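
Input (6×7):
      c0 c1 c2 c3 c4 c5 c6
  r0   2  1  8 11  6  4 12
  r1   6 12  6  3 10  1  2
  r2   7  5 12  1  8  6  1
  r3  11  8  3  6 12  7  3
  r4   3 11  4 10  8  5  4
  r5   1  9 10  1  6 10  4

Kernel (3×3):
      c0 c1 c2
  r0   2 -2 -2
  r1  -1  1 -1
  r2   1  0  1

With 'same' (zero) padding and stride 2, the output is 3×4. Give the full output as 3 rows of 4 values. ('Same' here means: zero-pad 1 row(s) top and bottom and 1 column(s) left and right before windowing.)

13 11 -5 9
-26 26 -2 0
-37 -9 -22 17

Output[0,0]: The receptive field on the zero-padded input at this output position is [0 0 0 / 0 2 1 / 0 6 12]. Elementwise product with the kernel and sum: 0·2 + 0·-2 + 0·-2 + 0·-1 + 2·1 + 1·-1 + 0·1 + 12·1.
Output[0,1]: The receptive field on the zero-padded input at this output position is [0 0 0 / 1 8 11 / 12 6 3]. Elementwise product with the kernel and sum: 0·2 + 0·-2 + 0·-2 + 1·-1 + 8·1 + 11·-1 + 12·1 + 3·1.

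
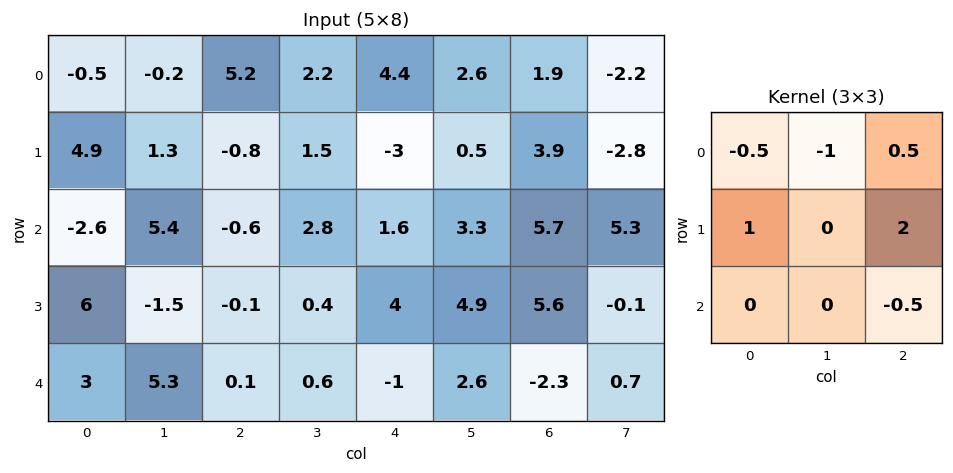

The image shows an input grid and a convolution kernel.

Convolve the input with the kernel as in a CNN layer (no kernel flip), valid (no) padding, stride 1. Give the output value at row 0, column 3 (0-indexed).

The receptive field on the input at this output position is [2.2 4.4 2.6 / 1.5 -3 0.5 / 2.8 1.6 3.3]. Elementwise product with the kernel and sum: 2.2·-0.5 + 4.4·-1 + 2.6·0.5 + 1.5·1 + 0.5·2 + 3.3·-0.5.

-3.35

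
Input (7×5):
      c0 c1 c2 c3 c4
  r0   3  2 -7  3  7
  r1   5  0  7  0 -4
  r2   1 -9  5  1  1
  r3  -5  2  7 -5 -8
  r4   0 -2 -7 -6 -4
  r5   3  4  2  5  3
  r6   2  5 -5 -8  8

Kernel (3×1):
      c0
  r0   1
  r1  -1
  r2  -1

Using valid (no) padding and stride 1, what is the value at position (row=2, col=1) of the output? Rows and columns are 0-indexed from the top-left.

The receptive field on the input at this output position is [-9 / 2 / -2]. Elementwise product with the kernel and sum: -9·1 + 2·-1 + -2·-1.

-9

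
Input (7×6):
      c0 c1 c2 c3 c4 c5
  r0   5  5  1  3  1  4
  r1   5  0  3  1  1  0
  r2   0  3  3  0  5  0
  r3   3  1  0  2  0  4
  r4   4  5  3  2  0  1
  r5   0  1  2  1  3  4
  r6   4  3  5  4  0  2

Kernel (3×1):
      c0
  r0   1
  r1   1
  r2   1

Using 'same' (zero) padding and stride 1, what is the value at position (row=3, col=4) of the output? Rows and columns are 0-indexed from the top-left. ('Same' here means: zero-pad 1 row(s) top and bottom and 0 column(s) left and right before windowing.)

5

The receptive field on the zero-padded input at this output position is [5 / 0 / 0]. Elementwise product with the kernel and sum: 5·1 + 0·1 + 0·1.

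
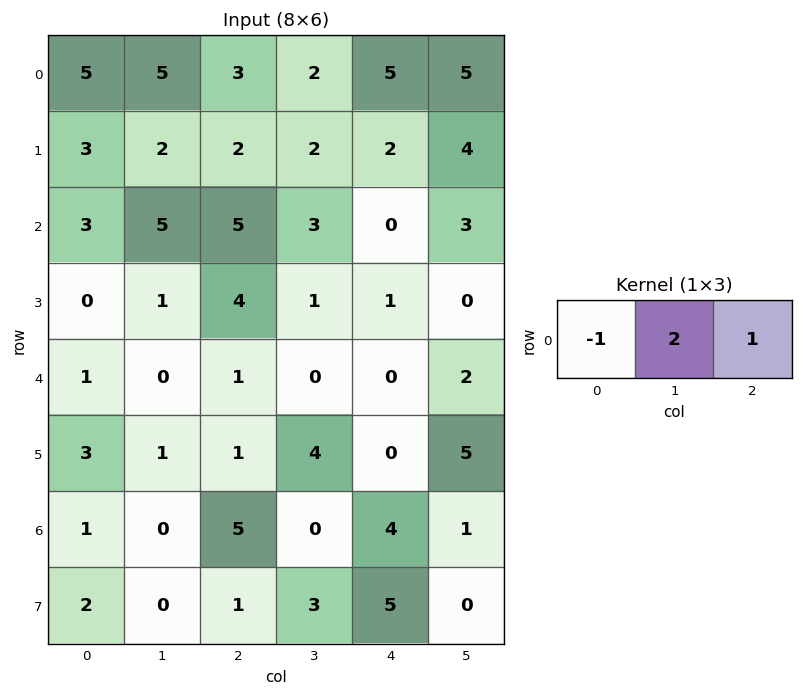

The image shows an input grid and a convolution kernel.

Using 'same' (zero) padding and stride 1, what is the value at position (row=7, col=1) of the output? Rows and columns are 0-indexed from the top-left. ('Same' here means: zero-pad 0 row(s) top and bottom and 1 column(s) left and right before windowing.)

-1

The receptive field on the zero-padded input at this output position is [2 0 1]. Elementwise product with the kernel and sum: 2·-1 + 0·2 + 1·1.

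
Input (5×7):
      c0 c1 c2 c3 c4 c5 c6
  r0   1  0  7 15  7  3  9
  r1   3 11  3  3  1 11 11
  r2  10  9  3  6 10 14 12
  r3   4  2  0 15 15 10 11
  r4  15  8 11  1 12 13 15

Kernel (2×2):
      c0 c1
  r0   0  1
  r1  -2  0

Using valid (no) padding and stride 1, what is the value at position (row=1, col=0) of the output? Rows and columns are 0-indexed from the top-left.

The receptive field on the input at this output position is [3 11 / 10 9]. Elementwise product with the kernel and sum: 11·1 + 10·-2.

-9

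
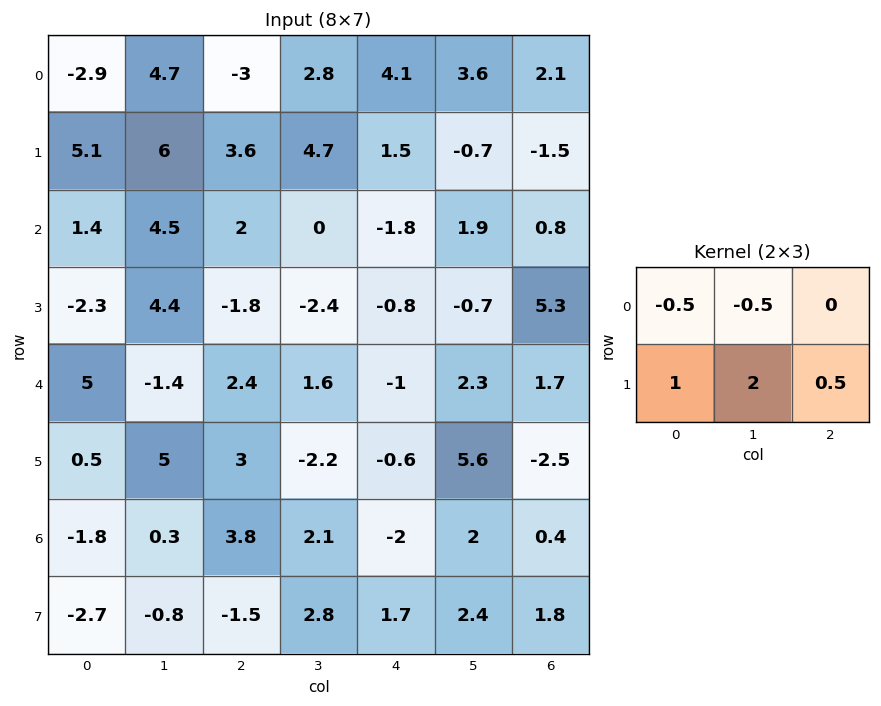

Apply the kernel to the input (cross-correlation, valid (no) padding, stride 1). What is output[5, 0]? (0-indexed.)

The receptive field on the input at this output position is [0.5 5 3 / -1.8 0.3 3.8]. Elementwise product with the kernel and sum: 0.5·-0.5 + 5·-0.5 + -1.8·1 + 0.3·2 + 3.8·0.5.

-2.05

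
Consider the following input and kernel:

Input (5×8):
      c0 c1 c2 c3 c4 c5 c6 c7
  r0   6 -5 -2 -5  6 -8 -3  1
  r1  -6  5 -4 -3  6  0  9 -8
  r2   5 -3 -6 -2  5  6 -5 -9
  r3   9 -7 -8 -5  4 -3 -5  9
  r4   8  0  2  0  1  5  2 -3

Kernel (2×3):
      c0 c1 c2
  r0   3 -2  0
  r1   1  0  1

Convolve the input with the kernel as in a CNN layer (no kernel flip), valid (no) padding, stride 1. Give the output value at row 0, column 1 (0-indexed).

-9

The receptive field on the input at this output position is [-5 -2 -5 / 5 -4 -3]. Elementwise product with the kernel and sum: -5·3 + -2·-2 + 5·1 + -3·1.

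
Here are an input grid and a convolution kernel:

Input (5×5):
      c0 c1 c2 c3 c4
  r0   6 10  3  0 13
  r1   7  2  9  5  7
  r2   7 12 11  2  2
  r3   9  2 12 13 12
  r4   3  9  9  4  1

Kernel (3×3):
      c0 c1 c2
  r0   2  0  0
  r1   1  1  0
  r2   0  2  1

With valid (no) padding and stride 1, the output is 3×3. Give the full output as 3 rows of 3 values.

56 55 26
49 64 69
52 60 56

Output[0,0]: The receptive field on the input at this output position is [6 10 3 / 7 2 9 / 7 12 11]. Elementwise product with the kernel and sum: 6·2 + 7·1 + 2·1 + 12·2 + 11·1.
Output[0,1]: The receptive field on the input at this output position is [10 3 0 / 2 9 5 / 12 11 2]. Elementwise product with the kernel and sum: 10·2 + 2·1 + 9·1 + 11·2 + 2·1.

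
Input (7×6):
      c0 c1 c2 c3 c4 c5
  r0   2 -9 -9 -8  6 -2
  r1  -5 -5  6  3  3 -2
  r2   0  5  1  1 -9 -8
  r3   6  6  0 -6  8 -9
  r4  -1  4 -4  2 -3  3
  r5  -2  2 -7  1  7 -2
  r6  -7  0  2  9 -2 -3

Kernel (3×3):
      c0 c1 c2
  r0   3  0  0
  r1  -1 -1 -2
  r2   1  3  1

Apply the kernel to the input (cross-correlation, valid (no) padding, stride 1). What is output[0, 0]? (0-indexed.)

20

The receptive field on the input at this output position is [2 -9 -9 / -5 -5 6 / 0 5 1]. Elementwise product with the kernel and sum: 2·3 + -5·-1 + -5·-1 + 6·-2 + 0·1 + 5·3 + 1·1.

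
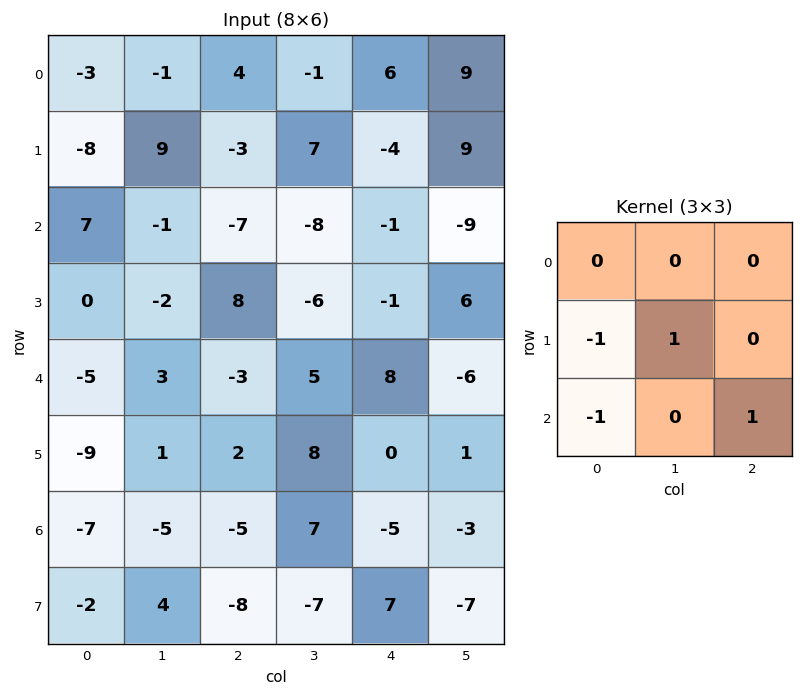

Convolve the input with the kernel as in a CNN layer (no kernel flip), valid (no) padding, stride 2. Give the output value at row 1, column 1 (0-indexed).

The receptive field on the input at this output position is [-7 -8 -1 / 8 -6 -1 / -3 5 8]. Elementwise product with the kernel and sum: 8·-1 + -6·1 + -3·-1 + 8·1.

-3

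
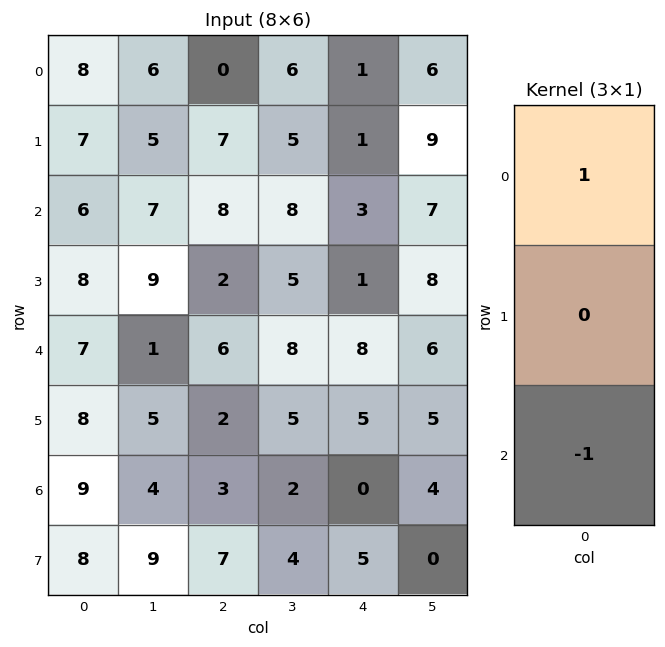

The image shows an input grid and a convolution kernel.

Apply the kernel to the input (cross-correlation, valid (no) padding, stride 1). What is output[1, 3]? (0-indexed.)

The receptive field on the input at this output position is [5 / 8 / 5]. Elementwise product with the kernel and sum: 5·1 + 5·-1.

0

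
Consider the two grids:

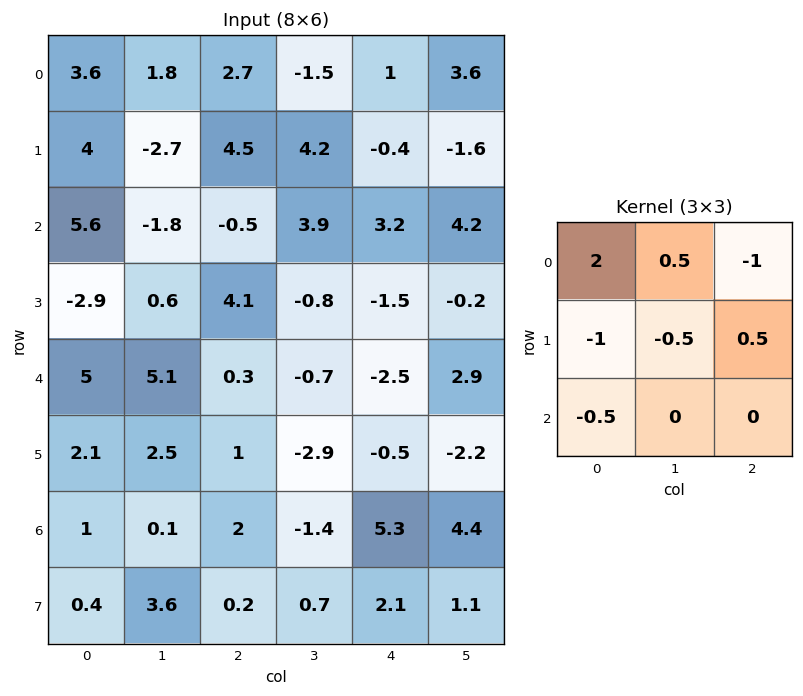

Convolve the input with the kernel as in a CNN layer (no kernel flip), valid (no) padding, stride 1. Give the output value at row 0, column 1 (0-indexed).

The receptive field on the input at this output position is [1.8 2.7 -1.5 / -2.7 4.5 4.2 / -1.8 -0.5 3.9]. Elementwise product with the kernel and sum: 1.8·2 + 2.7·0.5 + -1.5·-1 + -2.7·-1 + 4.5·-0.5 + 4.2·0.5 + -1.8·-0.5.

9.9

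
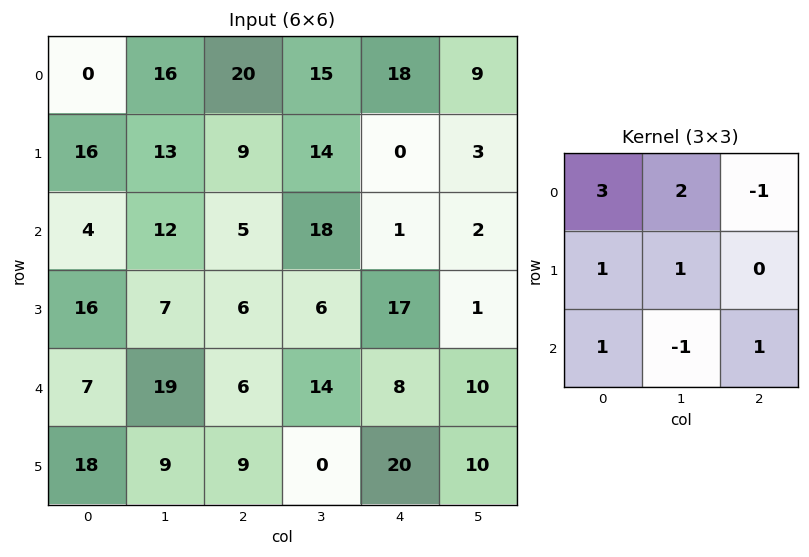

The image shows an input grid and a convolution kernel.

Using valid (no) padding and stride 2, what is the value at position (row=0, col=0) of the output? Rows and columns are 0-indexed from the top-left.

38

The receptive field on the input at this output position is [0 16 20 / 16 13 9 / 4 12 5]. Elementwise product with the kernel and sum: 0·3 + 16·2 + 20·-1 + 16·1 + 13·1 + 4·1 + 12·-1 + 5·1.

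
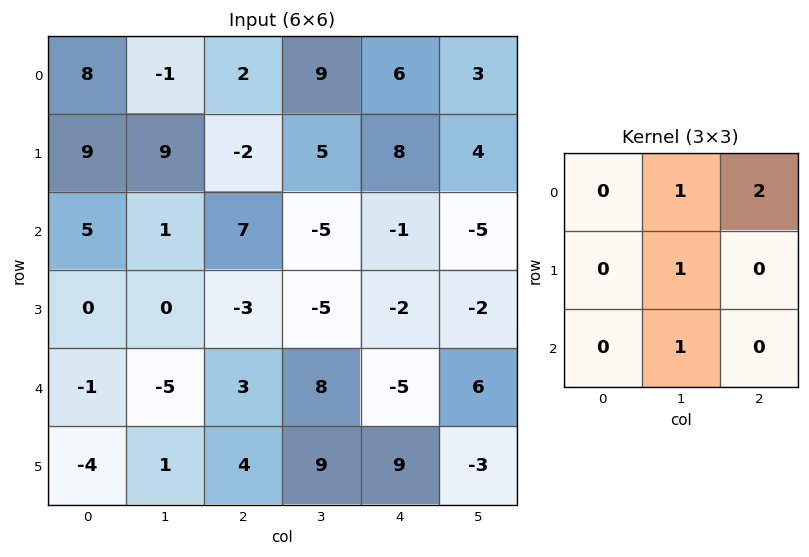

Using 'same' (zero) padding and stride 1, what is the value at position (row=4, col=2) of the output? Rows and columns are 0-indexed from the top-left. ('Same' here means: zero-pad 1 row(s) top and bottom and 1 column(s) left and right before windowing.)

The receptive field on the zero-padded input at this output position is [0 -3 -5 / -5 3 8 / 1 4 9]. Elementwise product with the kernel and sum: -3·1 + -5·2 + 3·1 + 4·1.

-6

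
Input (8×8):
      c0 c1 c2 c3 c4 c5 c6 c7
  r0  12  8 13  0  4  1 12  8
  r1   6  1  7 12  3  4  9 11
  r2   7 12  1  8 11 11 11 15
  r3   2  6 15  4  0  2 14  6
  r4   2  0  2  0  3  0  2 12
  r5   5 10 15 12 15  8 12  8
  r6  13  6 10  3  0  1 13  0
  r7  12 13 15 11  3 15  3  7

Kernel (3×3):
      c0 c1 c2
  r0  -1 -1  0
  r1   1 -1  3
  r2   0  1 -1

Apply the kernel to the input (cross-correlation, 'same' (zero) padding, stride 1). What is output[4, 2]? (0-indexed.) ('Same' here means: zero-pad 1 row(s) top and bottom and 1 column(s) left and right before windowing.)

-20

The receptive field on the zero-padded input at this output position is [6 15 4 / 0 2 0 / 10 15 12]. Elementwise product with the kernel and sum: 6·-1 + 15·-1 + 0·1 + 2·-1 + 0·3 + 15·1 + 12·-1.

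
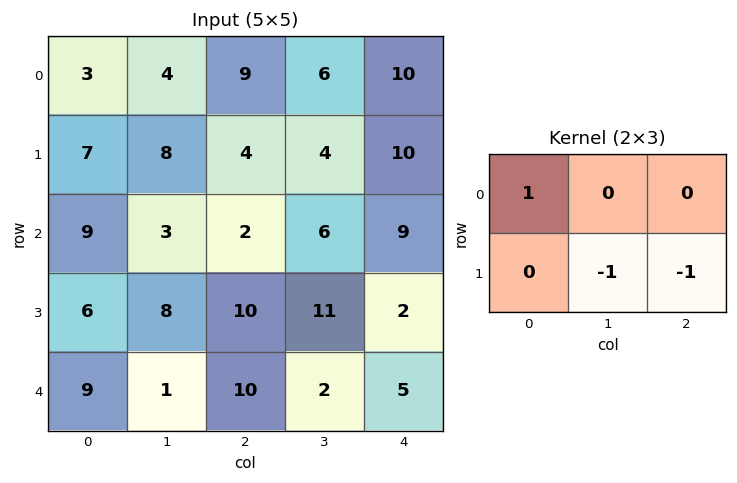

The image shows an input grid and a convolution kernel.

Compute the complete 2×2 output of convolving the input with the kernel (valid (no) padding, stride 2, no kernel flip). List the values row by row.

Output[0,0]: The receptive field on the input at this output position is [3 4 9 / 7 8 4]. Elementwise product with the kernel and sum: 3·1 + 8·-1 + 4·-1.
Output[0,1]: The receptive field on the input at this output position is [9 6 10 / 4 4 10]. Elementwise product with the kernel and sum: 9·1 + 4·-1 + 10·-1.

-9 -5
-9 -11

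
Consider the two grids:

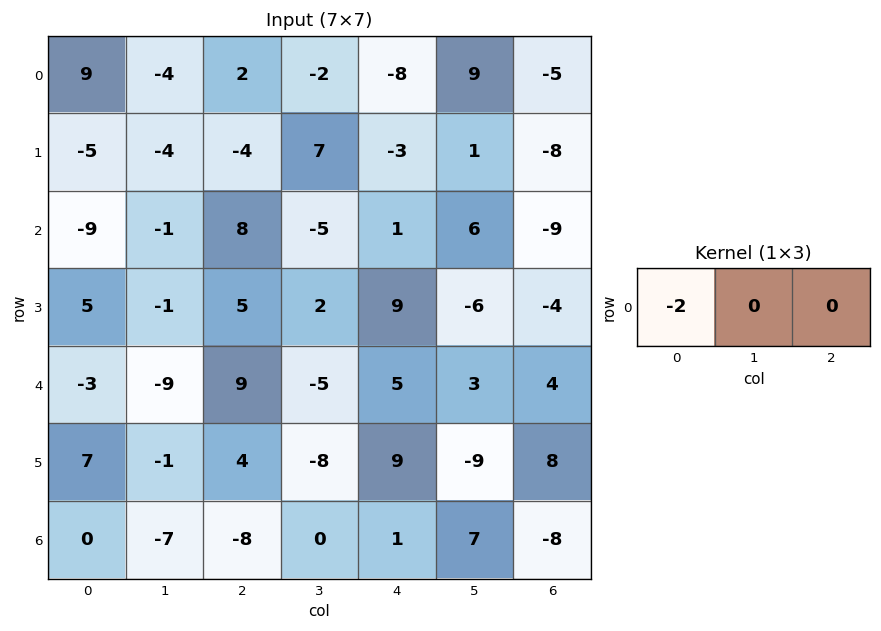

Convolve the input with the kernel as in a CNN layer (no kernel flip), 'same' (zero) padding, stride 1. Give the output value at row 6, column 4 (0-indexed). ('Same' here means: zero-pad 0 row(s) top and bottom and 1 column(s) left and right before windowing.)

0

The receptive field on the zero-padded input at this output position is [0 1 7]. Elementwise product with the kernel and sum: 0·-2.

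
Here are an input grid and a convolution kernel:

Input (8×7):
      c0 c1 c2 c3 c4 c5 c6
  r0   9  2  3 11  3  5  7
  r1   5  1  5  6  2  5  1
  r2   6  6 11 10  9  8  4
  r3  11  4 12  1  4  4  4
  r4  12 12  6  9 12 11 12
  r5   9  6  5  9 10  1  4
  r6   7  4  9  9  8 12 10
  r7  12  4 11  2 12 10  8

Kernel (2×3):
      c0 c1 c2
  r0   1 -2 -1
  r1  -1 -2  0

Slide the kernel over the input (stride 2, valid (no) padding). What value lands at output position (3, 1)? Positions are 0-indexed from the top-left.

-32

The receptive field on the input at this output position is [9 9 8 / 11 2 12]. Elementwise product with the kernel and sum: 9·1 + 9·-2 + 8·-1 + 11·-1 + 2·-2.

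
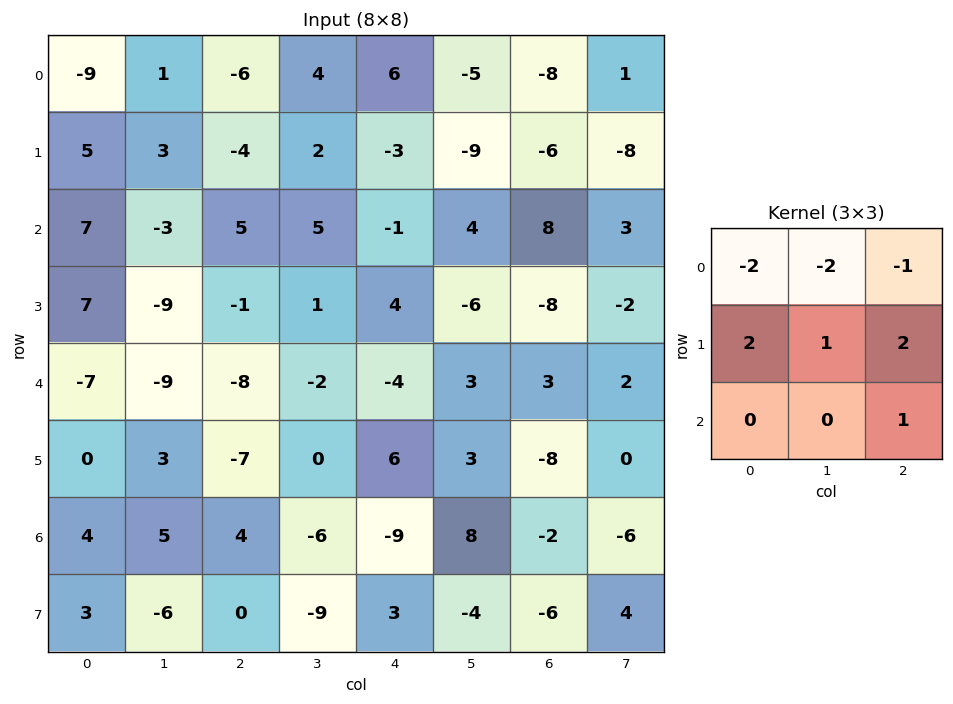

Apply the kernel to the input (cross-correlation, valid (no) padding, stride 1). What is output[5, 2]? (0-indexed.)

-5

The receptive field on the input at this output position is [-7 0 6 / 4 -6 -9 / 0 -9 3]. Elementwise product with the kernel and sum: -7·-2 + 0·-2 + 6·-1 + 4·2 + -6·1 + -9·2 + 3·1.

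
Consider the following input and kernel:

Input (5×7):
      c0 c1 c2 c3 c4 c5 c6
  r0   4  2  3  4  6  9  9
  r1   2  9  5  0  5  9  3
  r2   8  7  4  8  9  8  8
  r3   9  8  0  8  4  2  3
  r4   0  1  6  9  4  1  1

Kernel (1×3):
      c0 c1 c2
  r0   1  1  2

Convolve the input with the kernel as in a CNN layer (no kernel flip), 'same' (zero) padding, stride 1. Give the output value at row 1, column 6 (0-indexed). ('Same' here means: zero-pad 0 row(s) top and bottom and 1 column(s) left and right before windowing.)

12

The receptive field on the zero-padded input at this output position is [9 3 0]. Elementwise product with the kernel and sum: 9·1 + 3·1 + 0·2.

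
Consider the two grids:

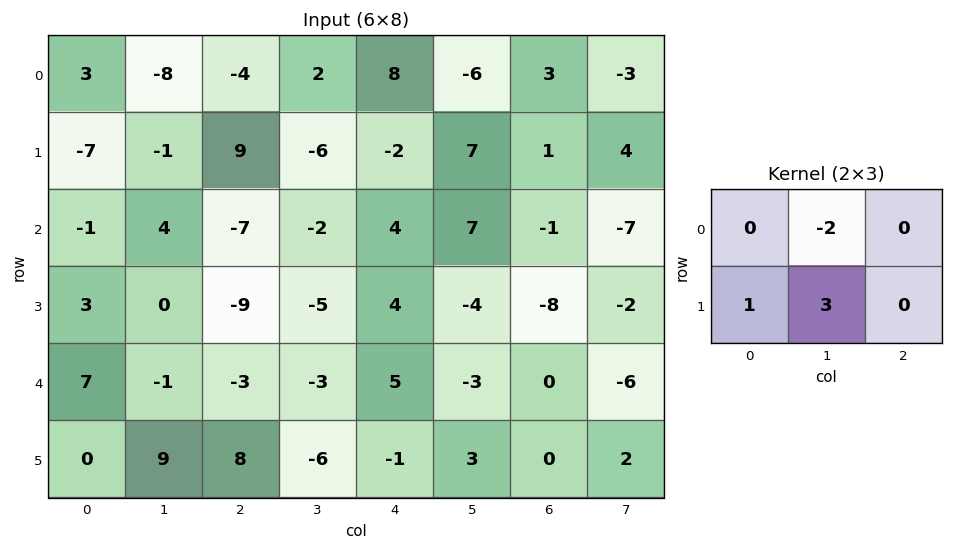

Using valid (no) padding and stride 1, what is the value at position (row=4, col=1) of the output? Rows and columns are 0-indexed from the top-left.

39

The receptive field on the input at this output position is [-1 -3 -3 / 9 8 -6]. Elementwise product with the kernel and sum: -3·-2 + 9·1 + 8·3.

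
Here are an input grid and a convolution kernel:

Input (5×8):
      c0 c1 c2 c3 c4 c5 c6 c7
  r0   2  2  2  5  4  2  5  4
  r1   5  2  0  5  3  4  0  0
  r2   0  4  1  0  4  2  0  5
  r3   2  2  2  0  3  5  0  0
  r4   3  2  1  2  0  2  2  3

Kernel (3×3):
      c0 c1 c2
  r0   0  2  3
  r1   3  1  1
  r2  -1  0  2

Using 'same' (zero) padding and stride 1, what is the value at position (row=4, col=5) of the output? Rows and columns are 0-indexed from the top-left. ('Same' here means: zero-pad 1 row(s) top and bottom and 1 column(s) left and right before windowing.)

The receptive field on the zero-padded input at this output position is [3 5 0 / 0 2 2 / 0 0 0]. Elementwise product with the kernel and sum: 5·2 + 0·3 + 0·3 + 2·1 + 2·1 + 0·-1 + 0·2.

14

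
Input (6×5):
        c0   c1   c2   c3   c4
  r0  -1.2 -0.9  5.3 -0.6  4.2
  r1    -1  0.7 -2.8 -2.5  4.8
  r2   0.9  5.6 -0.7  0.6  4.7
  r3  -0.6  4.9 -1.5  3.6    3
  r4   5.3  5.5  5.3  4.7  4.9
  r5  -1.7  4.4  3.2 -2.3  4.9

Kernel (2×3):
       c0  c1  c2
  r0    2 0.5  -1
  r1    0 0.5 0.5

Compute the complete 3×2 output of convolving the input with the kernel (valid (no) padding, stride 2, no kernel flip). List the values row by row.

Output[0,0]: The receptive field on the input at this output position is [-1.2 -0.9 5.3 / -1 0.7 -2.8]. Elementwise product with the kernel and sum: -1.2·2 + -0.9·0.5 + 5.3·-1 + 0.7·0.5 + -2.8·0.5.

-9.2 7.25
7 -2.5
11.85 9.35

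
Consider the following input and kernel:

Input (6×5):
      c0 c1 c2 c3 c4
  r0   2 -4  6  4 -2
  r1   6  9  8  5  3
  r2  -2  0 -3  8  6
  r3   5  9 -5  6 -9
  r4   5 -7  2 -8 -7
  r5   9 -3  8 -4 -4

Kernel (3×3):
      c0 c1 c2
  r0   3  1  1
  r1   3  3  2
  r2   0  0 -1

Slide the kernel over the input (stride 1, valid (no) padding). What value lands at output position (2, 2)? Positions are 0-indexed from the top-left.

-3

The receptive field on the input at this output position is [-3 8 6 / -5 6 -9 / 2 -8 -7]. Elementwise product with the kernel and sum: -3·3 + 8·1 + 6·1 + -5·3 + 6·3 + -9·2 + -7·-1.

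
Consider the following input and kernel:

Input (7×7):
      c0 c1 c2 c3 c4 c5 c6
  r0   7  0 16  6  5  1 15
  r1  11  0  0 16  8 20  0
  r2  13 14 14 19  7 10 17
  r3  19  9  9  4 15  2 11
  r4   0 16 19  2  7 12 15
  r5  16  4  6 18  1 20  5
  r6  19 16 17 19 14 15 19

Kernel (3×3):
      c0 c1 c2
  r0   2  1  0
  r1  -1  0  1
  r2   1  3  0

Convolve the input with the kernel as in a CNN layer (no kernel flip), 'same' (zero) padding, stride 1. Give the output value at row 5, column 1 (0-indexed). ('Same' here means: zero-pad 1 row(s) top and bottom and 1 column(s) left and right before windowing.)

73

The receptive field on the zero-padded input at this output position is [0 16 19 / 16 4 6 / 19 16 17]. Elementwise product with the kernel and sum: 0·2 + 16·1 + 16·-1 + 6·1 + 19·1 + 16·3.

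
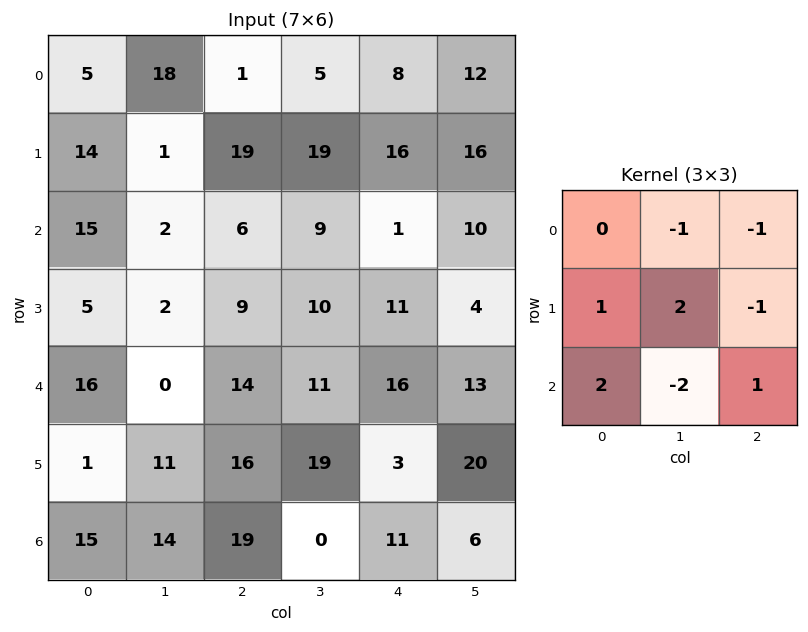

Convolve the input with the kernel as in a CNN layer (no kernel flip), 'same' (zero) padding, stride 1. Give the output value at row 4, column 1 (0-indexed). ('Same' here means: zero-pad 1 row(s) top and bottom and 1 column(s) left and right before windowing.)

-13

The receptive field on the zero-padded input at this output position is [5 2 9 / 16 0 14 / 1 11 16]. Elementwise product with the kernel and sum: 2·-1 + 9·-1 + 16·1 + 0·2 + 14·-1 + 1·2 + 11·-2 + 16·1.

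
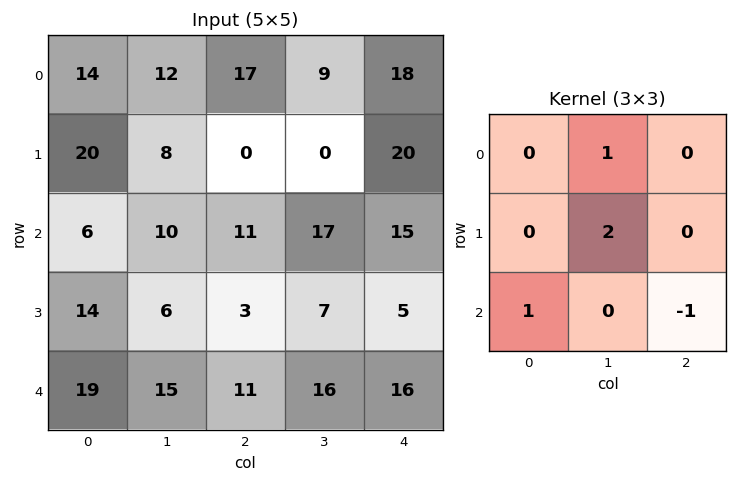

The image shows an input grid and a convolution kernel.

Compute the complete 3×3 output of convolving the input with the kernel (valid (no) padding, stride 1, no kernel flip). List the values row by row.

23 10 5
39 21 32
30 16 26

Output[0,0]: The receptive field on the input at this output position is [14 12 17 / 20 8 0 / 6 10 11]. Elementwise product with the kernel and sum: 12·1 + 8·2 + 6·1 + 11·-1.
Output[0,1]: The receptive field on the input at this output position is [12 17 9 / 8 0 0 / 10 11 17]. Elementwise product with the kernel and sum: 17·1 + 0·2 + 10·1 + 17·-1.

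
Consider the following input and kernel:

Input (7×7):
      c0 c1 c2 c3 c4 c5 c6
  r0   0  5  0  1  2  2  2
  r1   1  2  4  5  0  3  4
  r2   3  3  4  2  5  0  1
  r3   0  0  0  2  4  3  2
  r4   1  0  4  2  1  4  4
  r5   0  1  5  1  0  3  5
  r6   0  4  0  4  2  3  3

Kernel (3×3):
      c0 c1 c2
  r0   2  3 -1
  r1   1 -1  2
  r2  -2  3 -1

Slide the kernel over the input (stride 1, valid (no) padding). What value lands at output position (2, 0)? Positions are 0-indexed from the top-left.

5

The receptive field on the input at this output position is [3 3 4 / 0 0 0 / 1 0 4]. Elementwise product with the kernel and sum: 3·2 + 3·3 + 4·-1 + 0·1 + 0·-1 + 0·2 + 1·-2 + 0·3 + 4·-1.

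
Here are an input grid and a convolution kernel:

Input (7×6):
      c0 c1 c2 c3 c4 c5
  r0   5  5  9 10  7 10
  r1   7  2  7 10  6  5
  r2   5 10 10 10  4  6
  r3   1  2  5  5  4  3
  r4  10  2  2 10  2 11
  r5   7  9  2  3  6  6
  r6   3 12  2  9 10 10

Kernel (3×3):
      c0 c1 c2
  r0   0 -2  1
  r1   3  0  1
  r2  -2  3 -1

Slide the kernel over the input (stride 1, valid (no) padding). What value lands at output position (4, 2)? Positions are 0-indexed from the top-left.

The receptive field on the input at this output position is [2 10 2 / 2 3 6 / 2 9 10]. Elementwise product with the kernel and sum: 10·-2 + 2·1 + 2·3 + 6·1 + 2·-2 + 9·3 + 10·-1.

7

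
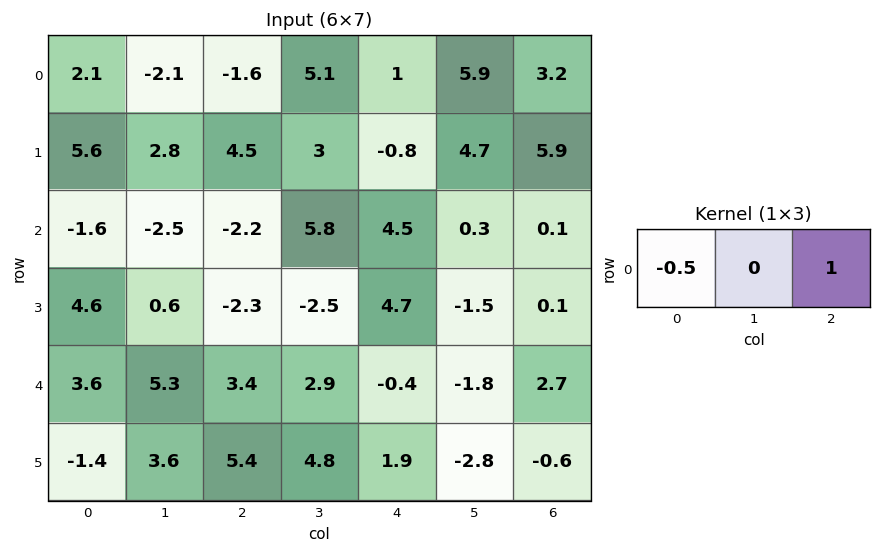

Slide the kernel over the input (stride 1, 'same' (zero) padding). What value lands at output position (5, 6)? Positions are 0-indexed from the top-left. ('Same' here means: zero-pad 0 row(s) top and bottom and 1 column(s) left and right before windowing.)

The receptive field on the zero-padded input at this output position is [-2.8 -0.6 0]. Elementwise product with the kernel and sum: -2.8·-0.5 + 0·1.

1.4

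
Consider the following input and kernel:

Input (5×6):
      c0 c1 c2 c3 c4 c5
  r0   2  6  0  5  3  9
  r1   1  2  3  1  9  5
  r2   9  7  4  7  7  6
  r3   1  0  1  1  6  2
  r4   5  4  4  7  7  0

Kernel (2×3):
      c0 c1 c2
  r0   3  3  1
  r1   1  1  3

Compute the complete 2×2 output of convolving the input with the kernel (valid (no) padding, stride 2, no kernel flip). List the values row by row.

36 49
56 60

Output[0,0]: The receptive field on the input at this output position is [2 6 0 / 1 2 3]. Elementwise product with the kernel and sum: 2·3 + 6·3 + 0·1 + 1·1 + 2·1 + 3·3.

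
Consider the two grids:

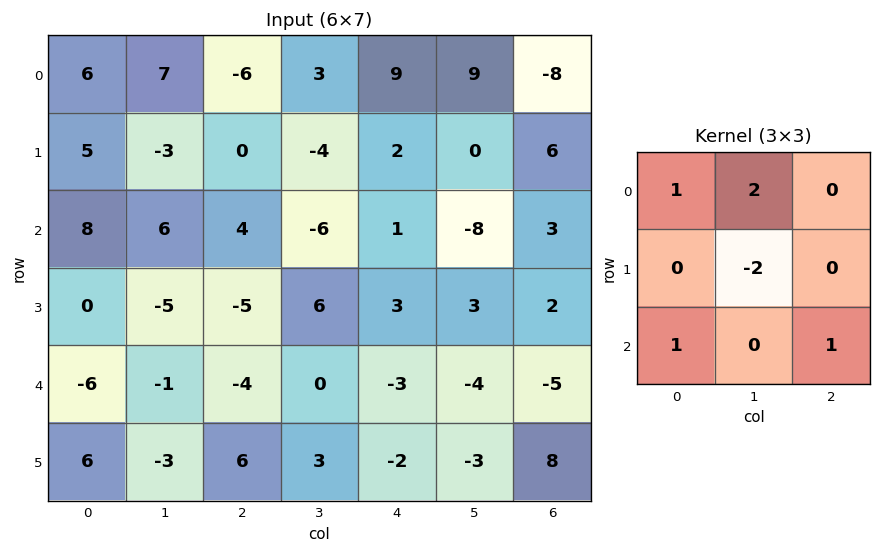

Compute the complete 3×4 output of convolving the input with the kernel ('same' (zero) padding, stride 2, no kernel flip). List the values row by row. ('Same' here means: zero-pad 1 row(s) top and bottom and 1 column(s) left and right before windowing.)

Output[0,0]: The receptive field on the zero-padded input at this output position is [0 0 0 / 0 6 7 / 0 5 -3]. Elementwise product with the kernel and sum: 0·1 + 0·2 + 6·-2 + 0·1 + -3·1.

-15 5 -22 16
-11 -10 7 9
9 -7 18 14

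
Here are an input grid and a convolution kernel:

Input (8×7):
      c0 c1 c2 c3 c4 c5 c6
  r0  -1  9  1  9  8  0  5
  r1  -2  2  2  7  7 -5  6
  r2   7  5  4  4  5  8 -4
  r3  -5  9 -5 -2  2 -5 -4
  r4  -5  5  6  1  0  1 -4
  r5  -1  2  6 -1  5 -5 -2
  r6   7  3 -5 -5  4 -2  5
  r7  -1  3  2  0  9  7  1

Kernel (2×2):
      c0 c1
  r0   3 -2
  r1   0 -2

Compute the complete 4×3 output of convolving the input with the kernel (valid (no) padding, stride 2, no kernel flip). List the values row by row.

Output[0,0]: The receptive field on the input at this output position is [-1 9 / -2 2]. Elementwise product with the kernel and sum: -1·3 + 9·-2 + 2·-2.
Output[0,1]: The receptive field on the input at this output position is [1 9 / 2 7]. Elementwise product with the kernel and sum: 1·3 + 9·-2 + 7·-2.

-25 -29 34
-7 8 9
-29 18 8
9 -5 2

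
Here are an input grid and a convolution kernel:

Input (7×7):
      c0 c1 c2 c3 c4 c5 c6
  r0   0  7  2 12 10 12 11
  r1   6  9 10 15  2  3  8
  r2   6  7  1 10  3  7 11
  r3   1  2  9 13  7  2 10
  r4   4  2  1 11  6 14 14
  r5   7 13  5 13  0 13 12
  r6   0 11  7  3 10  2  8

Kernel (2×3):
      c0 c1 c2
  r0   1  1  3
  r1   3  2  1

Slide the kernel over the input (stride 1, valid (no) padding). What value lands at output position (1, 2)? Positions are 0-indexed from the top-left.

57

The receptive field on the input at this output position is [10 15 2 / 1 10 3]. Elementwise product with the kernel and sum: 10·1 + 15·1 + 2·3 + 1·3 + 10·2 + 3·1.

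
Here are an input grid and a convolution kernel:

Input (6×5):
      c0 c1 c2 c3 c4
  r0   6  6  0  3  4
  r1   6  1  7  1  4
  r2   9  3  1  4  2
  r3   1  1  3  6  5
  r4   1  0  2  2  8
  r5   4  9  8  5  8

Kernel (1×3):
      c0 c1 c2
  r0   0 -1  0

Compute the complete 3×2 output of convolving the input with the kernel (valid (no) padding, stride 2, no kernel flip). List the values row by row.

Output[0,0]: The receptive field on the input at this output position is [6 6 0]. Elementwise product with the kernel and sum: 6·-1.
Output[0,1]: The receptive field on the input at this output position is [0 3 4]. Elementwise product with the kernel and sum: 3·-1.

-6 -3
-3 -4
0 -2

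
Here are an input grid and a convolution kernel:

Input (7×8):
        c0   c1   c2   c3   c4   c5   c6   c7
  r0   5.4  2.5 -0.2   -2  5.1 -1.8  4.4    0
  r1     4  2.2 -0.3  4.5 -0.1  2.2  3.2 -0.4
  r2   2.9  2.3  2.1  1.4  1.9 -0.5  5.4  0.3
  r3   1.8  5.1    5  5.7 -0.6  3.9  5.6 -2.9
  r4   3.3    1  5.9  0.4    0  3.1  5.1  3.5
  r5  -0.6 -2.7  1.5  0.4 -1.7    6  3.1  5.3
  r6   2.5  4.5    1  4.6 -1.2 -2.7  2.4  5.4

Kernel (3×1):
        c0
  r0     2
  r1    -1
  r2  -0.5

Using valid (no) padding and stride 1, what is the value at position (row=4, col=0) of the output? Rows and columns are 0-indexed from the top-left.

The receptive field on the input at this output position is [3.3 / -0.6 / 2.5]. Elementwise product with the kernel and sum: 3.3·2 + -0.6·-1 + 2.5·-0.5.

5.95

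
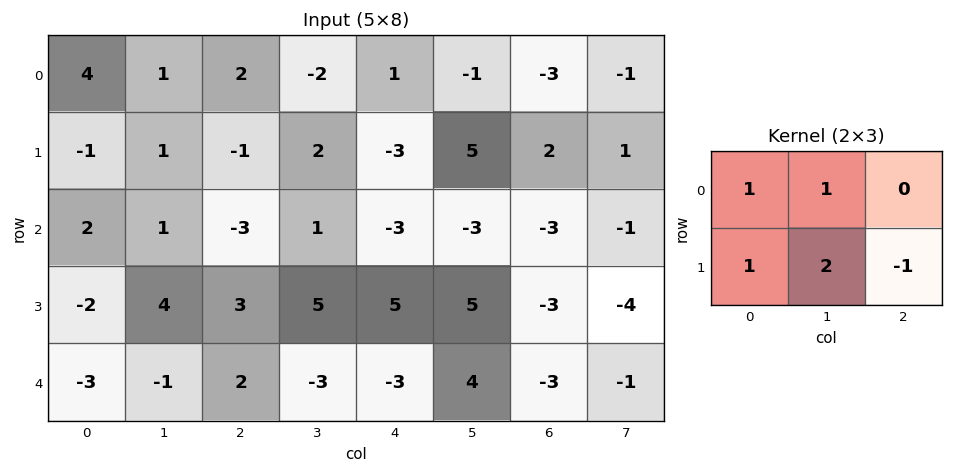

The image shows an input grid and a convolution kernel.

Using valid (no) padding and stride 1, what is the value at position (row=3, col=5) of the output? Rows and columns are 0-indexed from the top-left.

1

The receptive field on the input at this output position is [5 -3 -4 / 4 -3 -1]. Elementwise product with the kernel and sum: 5·1 + -3·1 + 4·1 + -3·2 + -1·-1.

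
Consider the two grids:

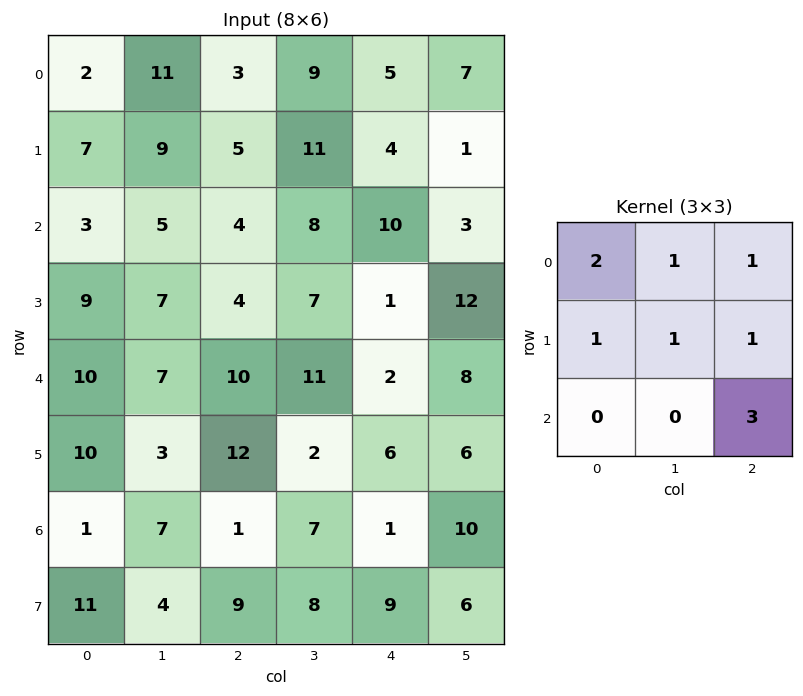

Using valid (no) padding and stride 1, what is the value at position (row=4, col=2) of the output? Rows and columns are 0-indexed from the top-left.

56

The receptive field on the input at this output position is [10 11 2 / 12 2 6 / 1 7 1]. Elementwise product with the kernel and sum: 10·2 + 11·1 + 2·1 + 12·1 + 2·1 + 6·1 + 1·3.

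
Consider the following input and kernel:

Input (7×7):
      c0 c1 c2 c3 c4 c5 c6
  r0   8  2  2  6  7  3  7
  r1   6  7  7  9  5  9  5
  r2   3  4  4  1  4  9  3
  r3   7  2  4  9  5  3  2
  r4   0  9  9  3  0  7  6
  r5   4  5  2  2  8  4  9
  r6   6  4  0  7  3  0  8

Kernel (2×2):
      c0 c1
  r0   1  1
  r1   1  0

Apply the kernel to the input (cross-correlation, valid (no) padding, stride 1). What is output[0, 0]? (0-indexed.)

16

The receptive field on the input at this output position is [8 2 / 6 7]. Elementwise product with the kernel and sum: 8·1 + 2·1 + 6·1.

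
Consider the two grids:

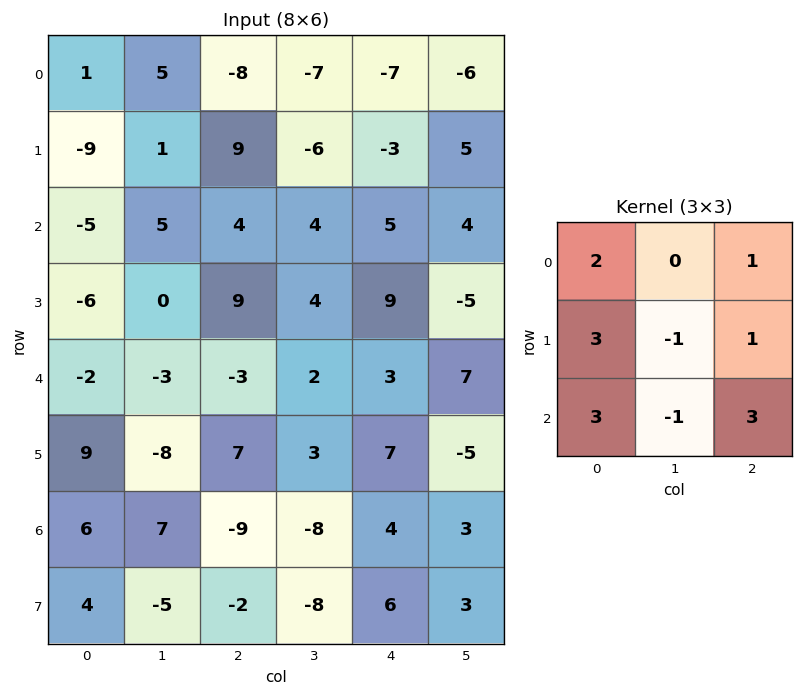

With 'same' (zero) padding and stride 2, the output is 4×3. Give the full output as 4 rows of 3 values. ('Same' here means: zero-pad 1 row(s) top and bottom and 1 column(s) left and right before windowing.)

Output[0,0]: The receptive field on the zero-padded input at this output position is [0 0 0 / 0 1 5 / 0 -9 1]. Elementwise product with the kernel and sum: 0·2 + 0·1 + 0·3 + 1·-1 + 5·1 + 0·3 + -9·-1 + 1·3.

16 -8 -20
17 14 -8
-34 -22 0
-26 -28 -45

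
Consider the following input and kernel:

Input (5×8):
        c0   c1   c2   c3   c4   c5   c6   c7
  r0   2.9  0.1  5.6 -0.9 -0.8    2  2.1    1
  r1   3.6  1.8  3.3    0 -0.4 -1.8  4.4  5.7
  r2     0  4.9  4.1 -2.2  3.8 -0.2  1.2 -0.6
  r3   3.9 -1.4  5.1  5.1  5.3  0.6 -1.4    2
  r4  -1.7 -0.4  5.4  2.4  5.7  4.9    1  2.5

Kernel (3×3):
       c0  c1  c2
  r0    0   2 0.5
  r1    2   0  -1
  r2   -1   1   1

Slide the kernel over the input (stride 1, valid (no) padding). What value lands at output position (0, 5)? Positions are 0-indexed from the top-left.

The receptive field on the input at this output position is [2 2.1 1 / -1.8 4.4 5.7 / -0.2 1.2 -0.6]. Elementwise product with the kernel and sum: 2.1·2 + 1·0.5 + -1.8·2 + 5.7·-1 + -0.2·-1 + 1.2·1 + -0.6·1.

-3.8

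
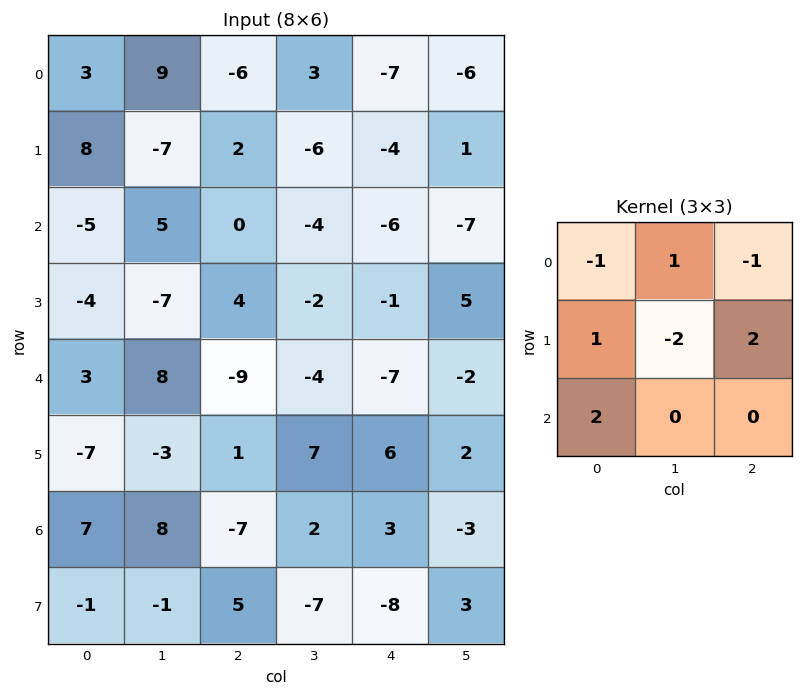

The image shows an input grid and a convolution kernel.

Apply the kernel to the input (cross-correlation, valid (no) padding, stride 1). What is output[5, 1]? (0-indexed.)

21

The receptive field on the input at this output position is [-3 1 7 / 8 -7 2 / -1 5 -7]. Elementwise product with the kernel and sum: -3·-1 + 1·1 + 7·-1 + 8·1 + -7·-2 + 2·2 + -1·2.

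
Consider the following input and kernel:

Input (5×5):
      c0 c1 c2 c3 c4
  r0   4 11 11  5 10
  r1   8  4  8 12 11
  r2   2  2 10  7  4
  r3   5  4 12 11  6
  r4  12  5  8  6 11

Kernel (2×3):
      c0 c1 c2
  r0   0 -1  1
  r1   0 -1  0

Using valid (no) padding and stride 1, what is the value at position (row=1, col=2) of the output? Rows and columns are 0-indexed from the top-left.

The receptive field on the input at this output position is [8 12 11 / 10 7 4]. Elementwise product with the kernel and sum: 12·-1 + 11·1 + 7·-1.

-8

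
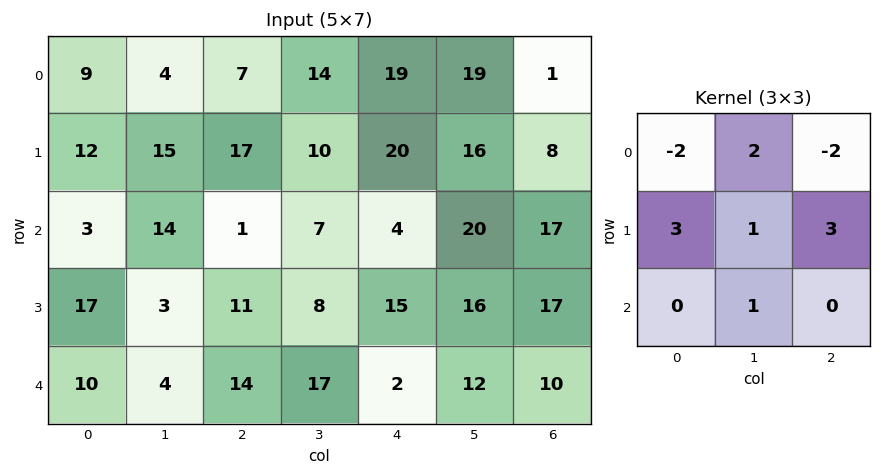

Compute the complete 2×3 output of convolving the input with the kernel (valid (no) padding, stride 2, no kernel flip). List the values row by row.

92 104 118
111 107 122

Output[0,0]: The receptive field on the input at this output position is [9 4 7 / 12 15 17 / 3 14 1]. Elementwise product with the kernel and sum: 9·-2 + 4·2 + 7·-2 + 12·3 + 15·1 + 17·3 + 14·1.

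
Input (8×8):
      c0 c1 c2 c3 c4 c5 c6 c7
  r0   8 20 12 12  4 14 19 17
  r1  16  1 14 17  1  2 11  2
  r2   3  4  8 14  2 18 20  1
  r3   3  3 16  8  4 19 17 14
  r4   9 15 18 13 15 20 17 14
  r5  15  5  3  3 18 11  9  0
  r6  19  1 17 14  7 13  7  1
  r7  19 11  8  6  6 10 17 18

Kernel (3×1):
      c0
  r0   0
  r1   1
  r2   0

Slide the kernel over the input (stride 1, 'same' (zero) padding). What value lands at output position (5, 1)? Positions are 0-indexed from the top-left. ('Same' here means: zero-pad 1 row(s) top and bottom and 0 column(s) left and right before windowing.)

5

The receptive field on the zero-padded input at this output position is [15 / 5 / 1]. Elementwise product with the kernel and sum: 5·1.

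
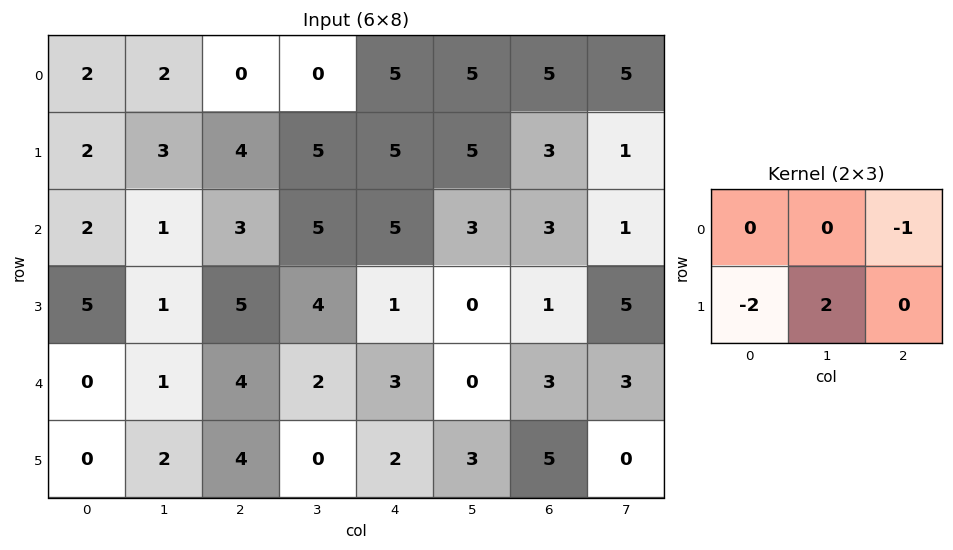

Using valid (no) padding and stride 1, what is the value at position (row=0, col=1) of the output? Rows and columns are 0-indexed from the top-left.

The receptive field on the input at this output position is [2 0 0 / 3 4 5]. Elementwise product with the kernel and sum: 0·-1 + 3·-2 + 4·2.

2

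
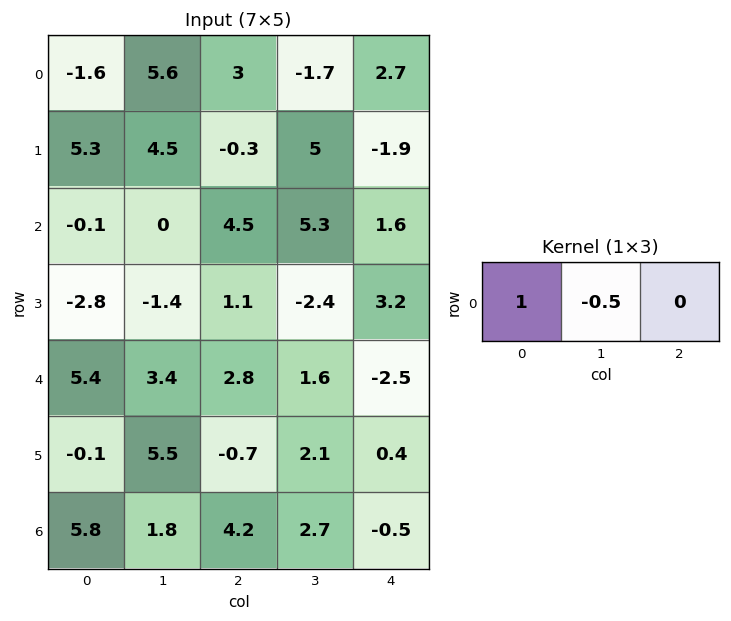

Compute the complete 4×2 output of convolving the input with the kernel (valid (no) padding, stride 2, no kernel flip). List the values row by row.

-4.4 3.85
-0.1 1.85
3.7 2
4.9 2.85

Output[0,0]: The receptive field on the input at this output position is [-1.6 5.6 3]. Elementwise product with the kernel and sum: -1.6·1 + 5.6·-0.5.
Output[0,1]: The receptive field on the input at this output position is [3 -1.7 2.7]. Elementwise product with the kernel and sum: 3·1 + -1.7·-0.5.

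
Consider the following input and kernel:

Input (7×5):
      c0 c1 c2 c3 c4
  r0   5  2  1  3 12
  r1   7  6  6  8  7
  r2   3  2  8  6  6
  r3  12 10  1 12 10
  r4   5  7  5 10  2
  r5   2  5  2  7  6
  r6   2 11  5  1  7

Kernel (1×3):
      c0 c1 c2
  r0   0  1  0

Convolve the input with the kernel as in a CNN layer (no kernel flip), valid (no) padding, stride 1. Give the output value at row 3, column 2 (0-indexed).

12

The receptive field on the input at this output position is [1 12 10]. Elementwise product with the kernel and sum: 12·1.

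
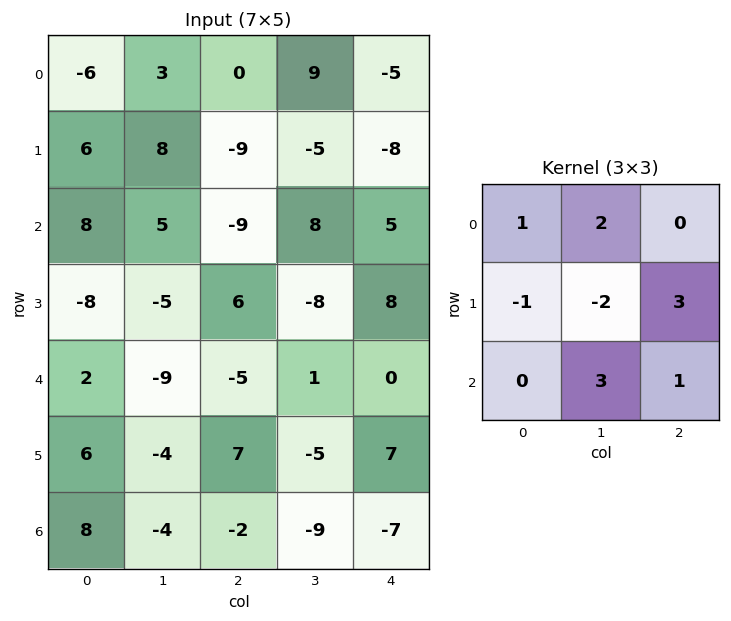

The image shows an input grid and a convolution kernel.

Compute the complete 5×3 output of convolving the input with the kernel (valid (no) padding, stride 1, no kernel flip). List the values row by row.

-43 -21 42
-32 37 -27
22 -58 44
-22 45 -15
-7 -59 -13

Output[0,0]: The receptive field on the input at this output position is [-6 3 0 / 6 8 -9 / 8 5 -9]. Elementwise product with the kernel and sum: -6·1 + 3·2 + 6·-1 + 8·-2 + -9·3 + 5·3 + -9·1.
Output[0,1]: The receptive field on the input at this output position is [3 0 9 / 8 -9 -5 / 5 -9 8]. Elementwise product with the kernel and sum: 3·1 + 0·2 + 8·-1 + -9·-2 + -5·3 + -9·3 + 8·1.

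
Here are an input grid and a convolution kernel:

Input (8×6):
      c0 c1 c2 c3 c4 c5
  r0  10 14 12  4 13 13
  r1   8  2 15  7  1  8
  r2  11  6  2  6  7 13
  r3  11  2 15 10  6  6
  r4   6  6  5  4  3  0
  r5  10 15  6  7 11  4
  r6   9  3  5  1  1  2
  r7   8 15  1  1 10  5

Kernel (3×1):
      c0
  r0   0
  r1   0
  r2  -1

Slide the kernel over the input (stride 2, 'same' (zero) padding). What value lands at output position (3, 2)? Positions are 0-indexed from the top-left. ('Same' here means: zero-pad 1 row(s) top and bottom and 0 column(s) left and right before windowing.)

The receptive field on the zero-padded input at this output position is [11 / 1 / 10]. Elementwise product with the kernel and sum: 10·-1.

-10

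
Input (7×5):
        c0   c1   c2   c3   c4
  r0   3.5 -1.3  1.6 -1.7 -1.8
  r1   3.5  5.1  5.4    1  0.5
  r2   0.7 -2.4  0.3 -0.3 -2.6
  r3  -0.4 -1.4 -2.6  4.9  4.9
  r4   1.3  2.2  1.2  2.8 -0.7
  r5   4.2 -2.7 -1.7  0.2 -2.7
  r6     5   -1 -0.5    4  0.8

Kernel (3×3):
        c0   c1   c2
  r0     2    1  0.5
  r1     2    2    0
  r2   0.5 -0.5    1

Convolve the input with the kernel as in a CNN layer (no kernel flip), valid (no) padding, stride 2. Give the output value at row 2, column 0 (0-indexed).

The receptive field on the input at this output position is [1.3 2.2 1.2 / 4.2 -2.7 -1.7 / 5 -1 -0.5]. Elementwise product with the kernel and sum: 1.3·2 + 2.2·1 + 1.2·0.5 + 4.2·2 + -2.7·2 + 5·0.5 + -1·-0.5 + -0.5·1.

10.9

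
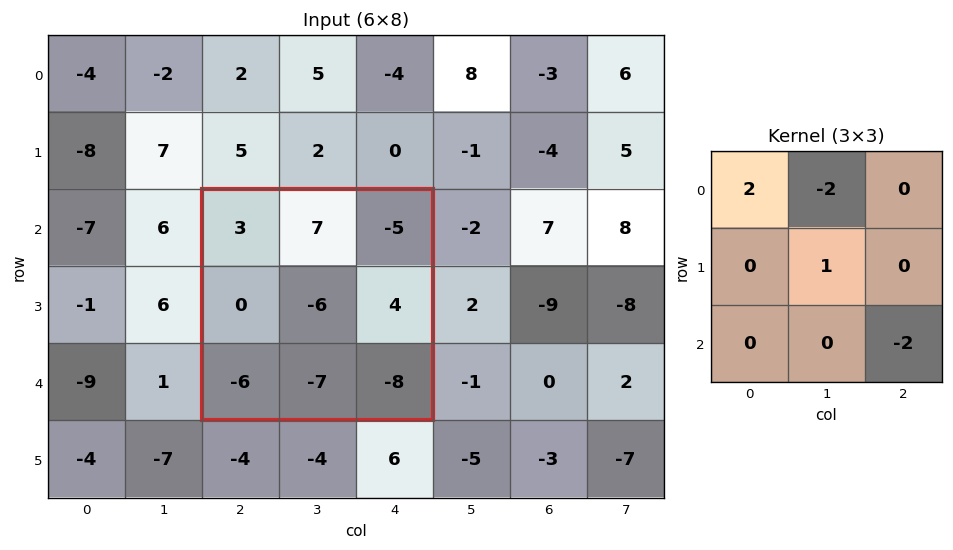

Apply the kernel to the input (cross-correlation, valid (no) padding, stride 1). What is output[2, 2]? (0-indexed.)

The receptive field on the input at this output position is [3 7 -5 / 0 -6 4 / -6 -7 -8]. Elementwise product with the kernel and sum: 3·2 + 7·-2 + -6·1 + -8·-2.

2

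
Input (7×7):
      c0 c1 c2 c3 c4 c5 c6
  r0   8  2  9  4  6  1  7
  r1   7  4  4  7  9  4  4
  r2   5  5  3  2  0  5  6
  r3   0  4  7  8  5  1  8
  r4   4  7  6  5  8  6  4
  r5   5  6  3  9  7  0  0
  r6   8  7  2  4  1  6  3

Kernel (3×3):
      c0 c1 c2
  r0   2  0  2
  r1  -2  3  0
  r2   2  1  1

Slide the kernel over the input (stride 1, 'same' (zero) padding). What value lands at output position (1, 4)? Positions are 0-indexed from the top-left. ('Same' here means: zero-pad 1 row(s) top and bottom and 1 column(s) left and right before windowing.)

32

The receptive field on the zero-padded input at this output position is [4 6 1 / 7 9 4 / 2 0 5]. Elementwise product with the kernel and sum: 4·2 + 1·2 + 7·-2 + 9·3 + 2·2 + 0·1 + 5·1.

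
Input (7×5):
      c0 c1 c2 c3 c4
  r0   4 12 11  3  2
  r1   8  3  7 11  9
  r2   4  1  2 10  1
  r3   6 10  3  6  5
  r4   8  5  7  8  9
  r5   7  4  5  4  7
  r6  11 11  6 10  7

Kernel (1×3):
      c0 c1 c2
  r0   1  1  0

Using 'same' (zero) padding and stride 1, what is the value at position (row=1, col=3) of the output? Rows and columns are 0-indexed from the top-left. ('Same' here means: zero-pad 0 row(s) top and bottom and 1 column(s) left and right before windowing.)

The receptive field on the zero-padded input at this output position is [7 11 9]. Elementwise product with the kernel and sum: 7·1 + 11·1.

18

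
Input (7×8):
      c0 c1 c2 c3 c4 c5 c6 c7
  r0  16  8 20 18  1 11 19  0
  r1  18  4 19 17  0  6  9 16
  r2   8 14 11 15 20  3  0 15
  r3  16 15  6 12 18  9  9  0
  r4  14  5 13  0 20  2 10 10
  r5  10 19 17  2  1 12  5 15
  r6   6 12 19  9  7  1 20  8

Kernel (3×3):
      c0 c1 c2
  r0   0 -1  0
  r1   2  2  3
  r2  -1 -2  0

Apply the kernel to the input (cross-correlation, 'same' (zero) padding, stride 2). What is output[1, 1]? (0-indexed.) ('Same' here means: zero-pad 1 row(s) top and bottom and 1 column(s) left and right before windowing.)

49

The receptive field on the zero-padded input at this output position is [4 19 17 / 14 11 15 / 15 6 12]. Elementwise product with the kernel and sum: 19·-1 + 14·2 + 11·2 + 15·3 + 15·-1 + 6·-2.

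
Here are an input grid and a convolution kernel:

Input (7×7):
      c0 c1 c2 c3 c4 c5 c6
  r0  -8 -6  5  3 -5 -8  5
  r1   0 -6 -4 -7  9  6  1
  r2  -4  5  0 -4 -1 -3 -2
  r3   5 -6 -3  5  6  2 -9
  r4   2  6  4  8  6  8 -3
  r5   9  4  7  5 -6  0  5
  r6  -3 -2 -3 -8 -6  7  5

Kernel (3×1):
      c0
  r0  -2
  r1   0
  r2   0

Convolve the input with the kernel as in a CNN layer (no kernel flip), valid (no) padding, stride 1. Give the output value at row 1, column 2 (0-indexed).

The receptive field on the input at this output position is [-4 / 0 / -3]. Elementwise product with the kernel and sum: -4·-2.

8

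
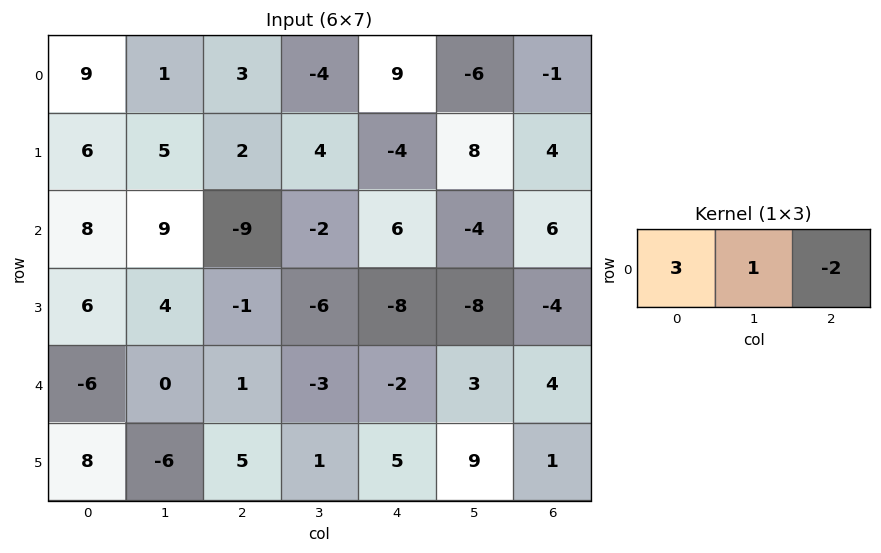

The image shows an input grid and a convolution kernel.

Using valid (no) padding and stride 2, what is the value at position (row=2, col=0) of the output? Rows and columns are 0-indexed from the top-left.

-20

The receptive field on the input at this output position is [-6 0 1]. Elementwise product with the kernel and sum: -6·3 + 0·1 + 1·-2.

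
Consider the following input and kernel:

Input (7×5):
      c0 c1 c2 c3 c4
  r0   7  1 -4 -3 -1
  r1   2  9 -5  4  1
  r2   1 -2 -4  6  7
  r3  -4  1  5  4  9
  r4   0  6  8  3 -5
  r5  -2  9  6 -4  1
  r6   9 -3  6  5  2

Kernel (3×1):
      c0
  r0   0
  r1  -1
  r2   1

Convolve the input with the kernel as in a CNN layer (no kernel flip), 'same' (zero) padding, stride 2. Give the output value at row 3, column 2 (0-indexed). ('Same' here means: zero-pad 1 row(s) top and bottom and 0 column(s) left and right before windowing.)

The receptive field on the zero-padded input at this output position is [1 / 2 / 0]. Elementwise product with the kernel and sum: 2·-1 + 0·1.

-2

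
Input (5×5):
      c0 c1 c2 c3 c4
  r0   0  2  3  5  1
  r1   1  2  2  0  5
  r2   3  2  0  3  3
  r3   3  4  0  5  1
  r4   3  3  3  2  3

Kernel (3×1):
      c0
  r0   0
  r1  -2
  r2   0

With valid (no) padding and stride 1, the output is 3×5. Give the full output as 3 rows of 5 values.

Output[0,0]: The receptive field on the input at this output position is [0 / 1 / 3]. Elementwise product with the kernel and sum: 1·-2.
Output[0,1]: The receptive field on the input at this output position is [2 / 2 / 2]. Elementwise product with the kernel and sum: 2·-2.

-2 -4 -4 0 -10
-6 -4 0 -6 -6
-6 -8 0 -10 -2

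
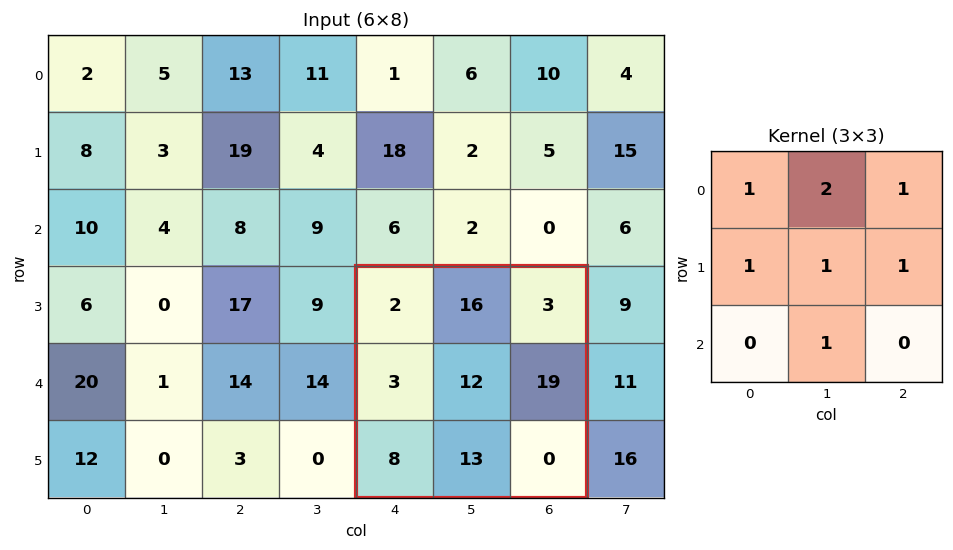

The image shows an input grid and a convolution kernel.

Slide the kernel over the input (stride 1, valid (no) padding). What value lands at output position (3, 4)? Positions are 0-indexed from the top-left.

84

The receptive field on the input at this output position is [2 16 3 / 3 12 19 / 8 13 0]. Elementwise product with the kernel and sum: 2·1 + 16·2 + 3·1 + 3·1 + 12·1 + 19·1 + 13·1.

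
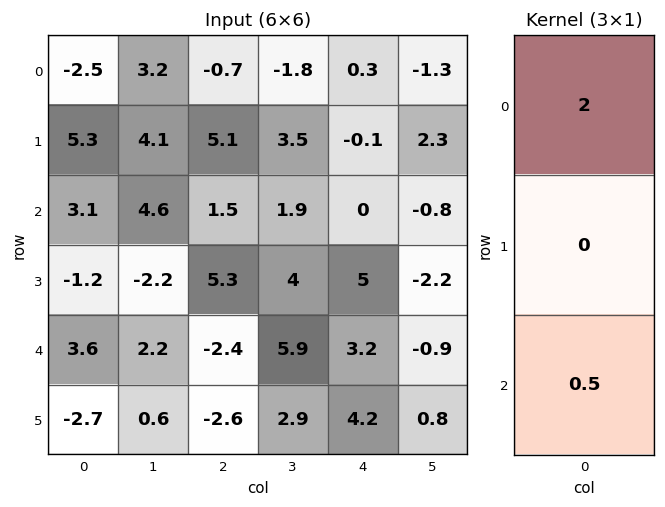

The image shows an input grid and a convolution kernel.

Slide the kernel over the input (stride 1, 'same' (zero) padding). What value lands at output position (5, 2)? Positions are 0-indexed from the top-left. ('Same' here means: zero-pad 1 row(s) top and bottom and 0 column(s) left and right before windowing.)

The receptive field on the zero-padded input at this output position is [-2.4 / -2.6 / 0]. Elementwise product with the kernel and sum: -2.4·2 + 0·0.5.

-4.8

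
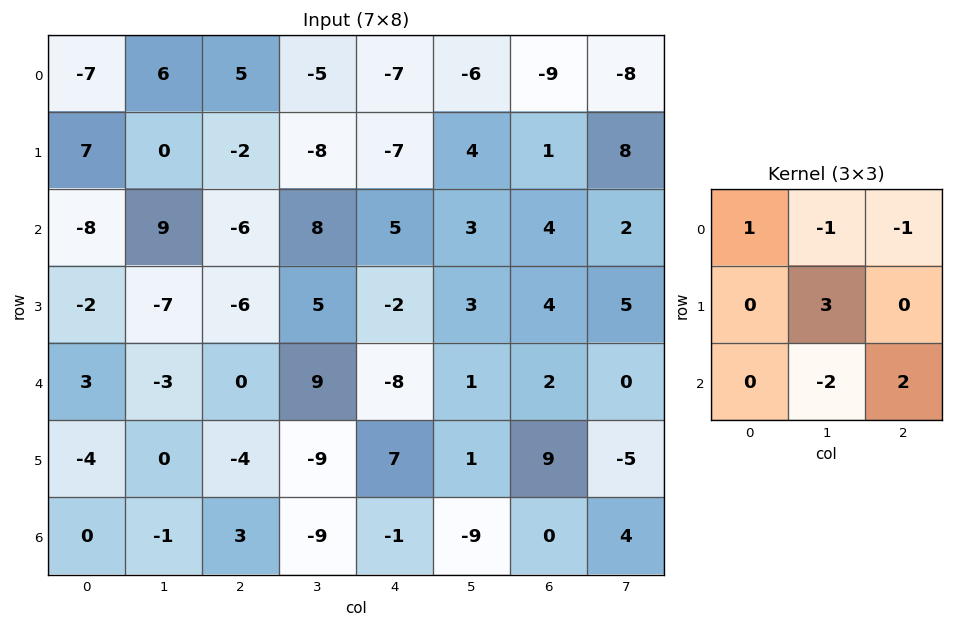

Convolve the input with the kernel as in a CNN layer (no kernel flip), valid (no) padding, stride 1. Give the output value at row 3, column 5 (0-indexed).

The receptive field on the input at this output position is [3 4 5 / 1 2 0 / 1 9 -5]. Elementwise product with the kernel and sum: 3·1 + 4·-1 + 5·-1 + 2·3 + 9·-2 + -5·2.

-28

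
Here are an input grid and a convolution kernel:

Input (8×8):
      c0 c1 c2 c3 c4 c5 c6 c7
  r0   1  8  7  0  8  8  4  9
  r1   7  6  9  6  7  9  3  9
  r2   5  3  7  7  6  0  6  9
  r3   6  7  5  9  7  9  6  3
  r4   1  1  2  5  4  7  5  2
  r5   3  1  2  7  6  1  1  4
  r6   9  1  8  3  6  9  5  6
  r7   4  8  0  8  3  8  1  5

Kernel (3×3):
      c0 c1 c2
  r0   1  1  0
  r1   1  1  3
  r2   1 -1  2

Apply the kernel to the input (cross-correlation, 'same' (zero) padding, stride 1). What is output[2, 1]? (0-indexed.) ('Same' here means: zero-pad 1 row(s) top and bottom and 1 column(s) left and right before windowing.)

51

The receptive field on the zero-padded input at this output position is [7 6 9 / 5 3 7 / 6 7 5]. Elementwise product with the kernel and sum: 7·1 + 6·1 + 5·1 + 3·1 + 7·3 + 6·1 + 7·-1 + 5·2.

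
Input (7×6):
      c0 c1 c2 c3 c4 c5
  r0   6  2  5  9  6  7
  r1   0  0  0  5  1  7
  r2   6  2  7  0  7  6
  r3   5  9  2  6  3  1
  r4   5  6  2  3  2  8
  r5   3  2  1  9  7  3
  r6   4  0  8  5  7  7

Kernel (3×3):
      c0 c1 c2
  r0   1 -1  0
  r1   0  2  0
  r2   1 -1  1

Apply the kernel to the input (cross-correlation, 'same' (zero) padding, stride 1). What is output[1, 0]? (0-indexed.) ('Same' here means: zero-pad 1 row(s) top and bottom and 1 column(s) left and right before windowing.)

The receptive field on the zero-padded input at this output position is [0 6 2 / 0 0 0 / 0 6 2]. Elementwise product with the kernel and sum: 0·1 + 6·-1 + 0·2 + 0·1 + 6·-1 + 2·1.

-10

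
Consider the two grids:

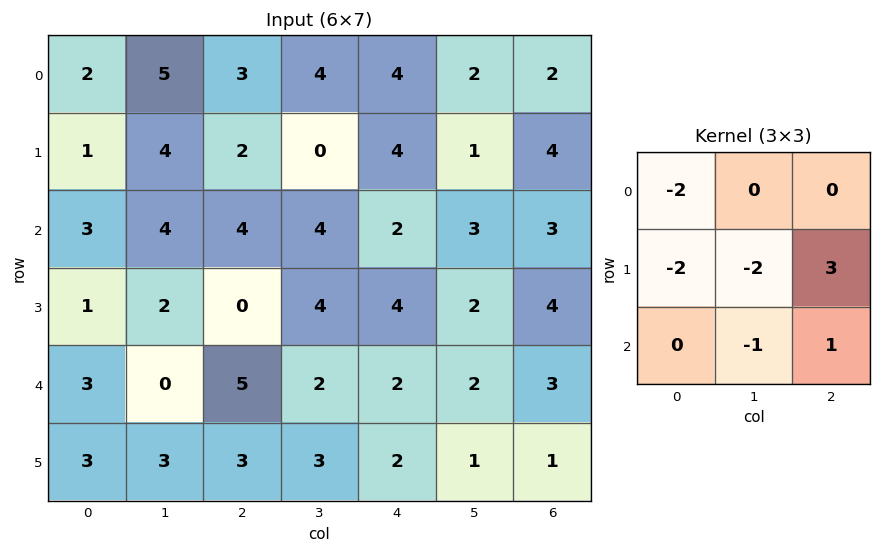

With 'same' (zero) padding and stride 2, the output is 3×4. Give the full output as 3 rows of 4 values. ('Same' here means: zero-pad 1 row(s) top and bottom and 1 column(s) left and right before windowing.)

Output[0,0]: The receptive field on the zero-padded input at this output position is [0 0 0 / 0 2 5 / 0 1 4]. Elementwise product with the kernel and sum: 0·-2 + 0·-2 + 2·-2 + 5·3 + 1·-1 + 4·1.

14 -6 -13 -12
7 -8 -5 -18
-6 -8 -11 -15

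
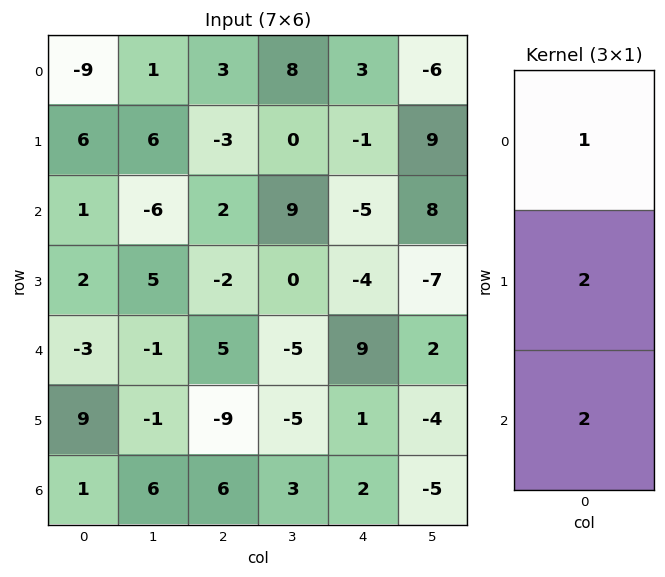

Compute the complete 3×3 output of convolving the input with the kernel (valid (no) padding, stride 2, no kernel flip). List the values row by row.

5 1 -9
-1 8 5
17 -1 15

Output[0,0]: The receptive field on the input at this output position is [-9 / 6 / 1]. Elementwise product with the kernel and sum: -9·1 + 6·2 + 1·2.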